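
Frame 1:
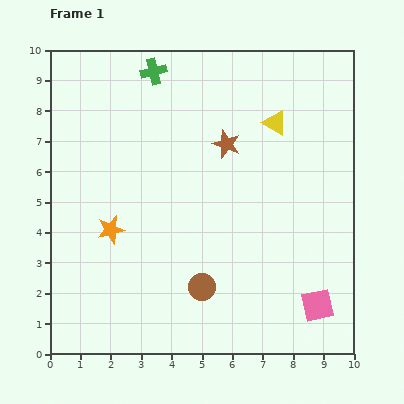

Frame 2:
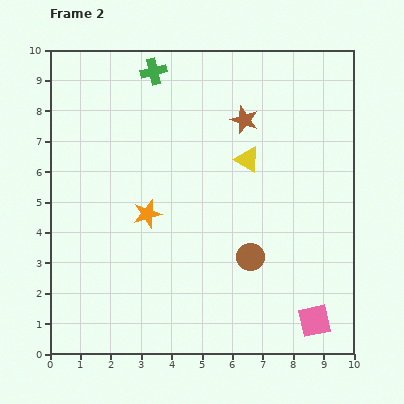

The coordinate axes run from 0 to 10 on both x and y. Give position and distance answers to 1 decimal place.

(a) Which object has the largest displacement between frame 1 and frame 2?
the brown circle

(moved 1.9; next 1.5)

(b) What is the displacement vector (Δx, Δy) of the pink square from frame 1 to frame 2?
(-0.1, -0.5)

The pink square was at (8.8, 1.6) in frame 1 and (8.7, 1.1) in frame 2.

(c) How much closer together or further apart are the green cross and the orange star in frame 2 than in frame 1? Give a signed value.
-0.7

Distance in frame 1: 5.4. Distance in frame 2: 4.7.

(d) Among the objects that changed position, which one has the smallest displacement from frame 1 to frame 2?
the pink square

(moved 0.5)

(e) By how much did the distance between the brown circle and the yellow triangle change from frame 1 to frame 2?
-2.7

Distance in frame 1: 5.9. Distance in frame 2: 3.2.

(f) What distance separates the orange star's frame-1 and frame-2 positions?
1.3

The orange star moved from (2.0, 4.1) to (3.2, 4.6), a distance of √(1.2² + 0.5²) ≈ 1.3.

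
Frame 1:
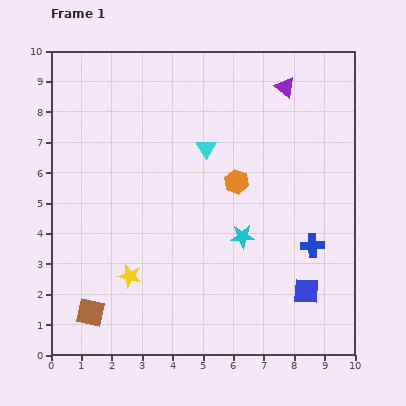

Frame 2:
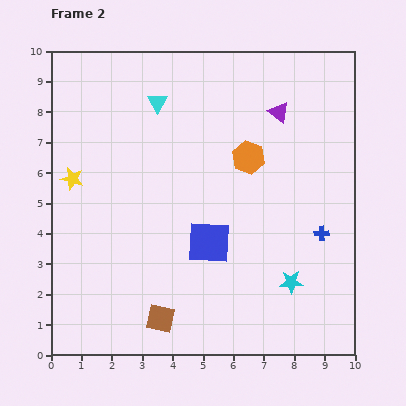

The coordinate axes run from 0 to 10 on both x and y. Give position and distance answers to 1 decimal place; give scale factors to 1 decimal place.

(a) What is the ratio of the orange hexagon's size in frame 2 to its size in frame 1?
1.4×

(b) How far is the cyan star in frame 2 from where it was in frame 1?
2.2

The cyan star moved from (6.3, 3.9) to (7.9, 2.4), a distance of √(1.6² + 1.5²) ≈ 2.2.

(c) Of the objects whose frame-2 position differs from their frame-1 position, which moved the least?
the blue cross

(moved 0.5)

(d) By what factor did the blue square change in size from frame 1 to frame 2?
1.7×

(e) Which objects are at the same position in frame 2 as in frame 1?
none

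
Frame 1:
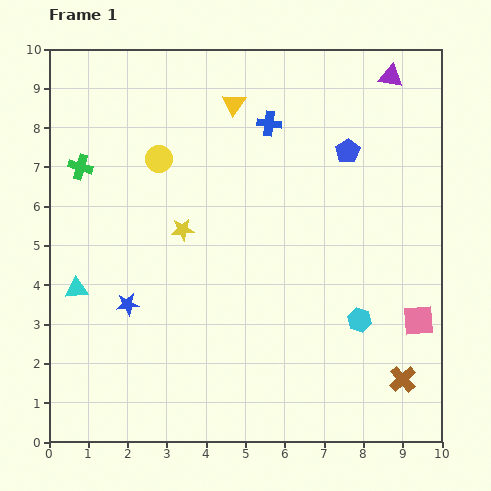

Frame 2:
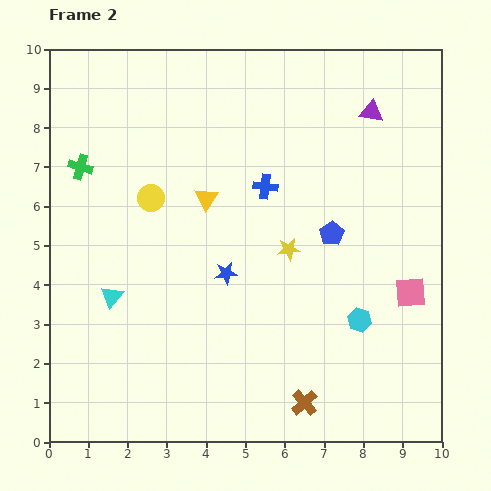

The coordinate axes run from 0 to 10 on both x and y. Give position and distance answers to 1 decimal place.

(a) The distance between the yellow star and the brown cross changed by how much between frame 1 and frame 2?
-2.9

Distance in frame 1: 6.8. Distance in frame 2: 3.9.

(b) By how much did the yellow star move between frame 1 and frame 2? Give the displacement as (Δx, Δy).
(2.7, -0.5)

The yellow star was at (3.4, 5.4) in frame 1 and (6.1, 4.9) in frame 2.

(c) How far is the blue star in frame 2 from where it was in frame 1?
2.6

The blue star moved from (2.0, 3.5) to (4.5, 4.3), a distance of √(2.5² + 0.8²) ≈ 2.6.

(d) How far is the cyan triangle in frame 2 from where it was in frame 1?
0.9

The cyan triangle moved from (0.7, 3.9) to (1.6, 3.7), a distance of √(0.9² + 0.2²) ≈ 0.9.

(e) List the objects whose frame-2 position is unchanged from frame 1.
the cyan hexagon, the green cross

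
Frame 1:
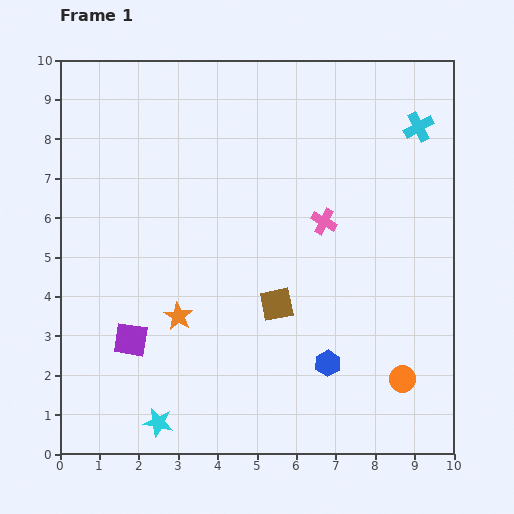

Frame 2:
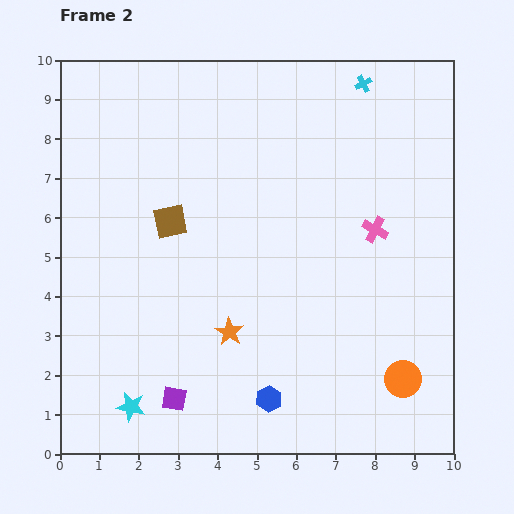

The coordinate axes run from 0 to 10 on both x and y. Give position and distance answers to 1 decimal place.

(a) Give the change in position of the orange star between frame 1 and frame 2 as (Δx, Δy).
(1.3, -0.4)

The orange star was at (3.0, 3.5) in frame 1 and (4.3, 3.1) in frame 2.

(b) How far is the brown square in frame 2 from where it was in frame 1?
3.4

The brown square moved from (5.5, 3.8) to (2.8, 5.9), a distance of √(2.7² + 2.1²) ≈ 3.4.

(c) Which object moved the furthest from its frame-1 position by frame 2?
the brown square

(moved 3.4; next 1.9)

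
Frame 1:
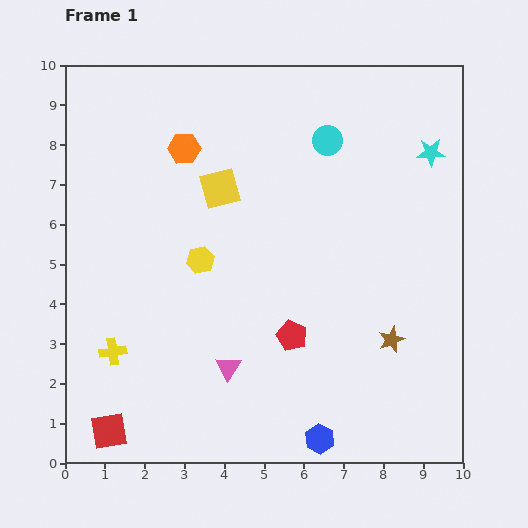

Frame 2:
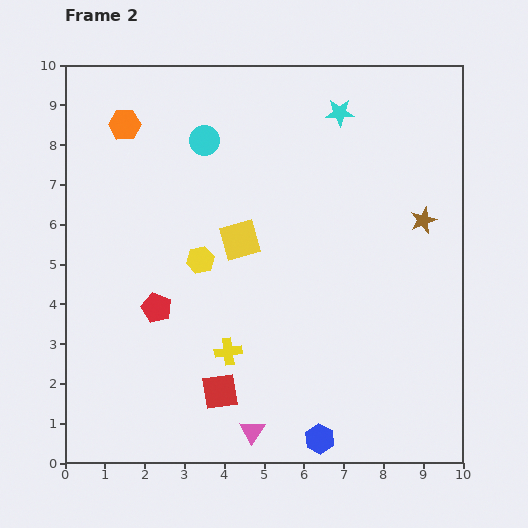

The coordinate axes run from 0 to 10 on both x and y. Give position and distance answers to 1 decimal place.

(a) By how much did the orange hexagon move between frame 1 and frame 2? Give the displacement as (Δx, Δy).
(-1.5, 0.6)

The orange hexagon was at (3.0, 7.9) in frame 1 and (1.5, 8.5) in frame 2.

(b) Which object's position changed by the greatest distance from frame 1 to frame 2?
the red pentagon

(moved 3.5; next 3.1)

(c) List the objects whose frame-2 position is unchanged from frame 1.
the blue hexagon, the yellow hexagon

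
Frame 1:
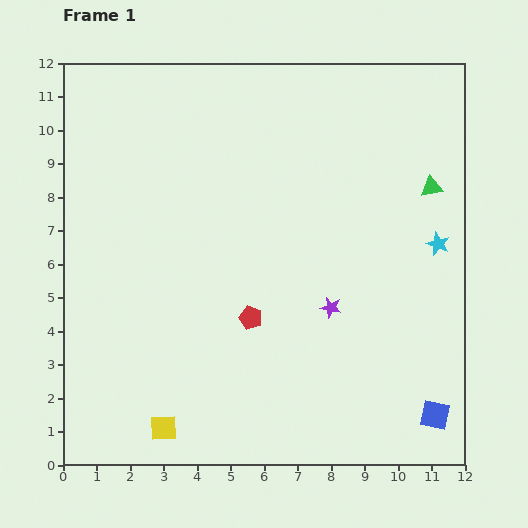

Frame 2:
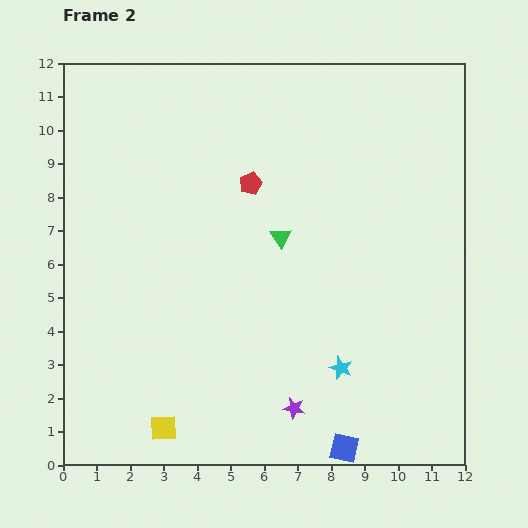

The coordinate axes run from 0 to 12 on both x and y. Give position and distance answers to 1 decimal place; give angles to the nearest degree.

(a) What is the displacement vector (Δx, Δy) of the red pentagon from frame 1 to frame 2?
(0.0, 4.0)

The red pentagon was at (5.6, 4.4) in frame 1 and (5.6, 8.4) in frame 2.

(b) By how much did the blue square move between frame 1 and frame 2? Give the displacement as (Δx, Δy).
(-2.7, -1.0)

The blue square was at (11.1, 1.5) in frame 1 and (8.4, 0.5) in frame 2.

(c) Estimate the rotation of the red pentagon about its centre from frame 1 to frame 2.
29° clockwise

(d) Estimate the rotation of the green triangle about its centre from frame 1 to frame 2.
50° counter-clockwise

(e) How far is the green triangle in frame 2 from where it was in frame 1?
4.7

The green triangle moved from (11.0, 8.3) to (6.5, 6.8), a distance of √(4.5² + 1.5²) ≈ 4.7.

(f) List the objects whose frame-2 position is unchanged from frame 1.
the yellow square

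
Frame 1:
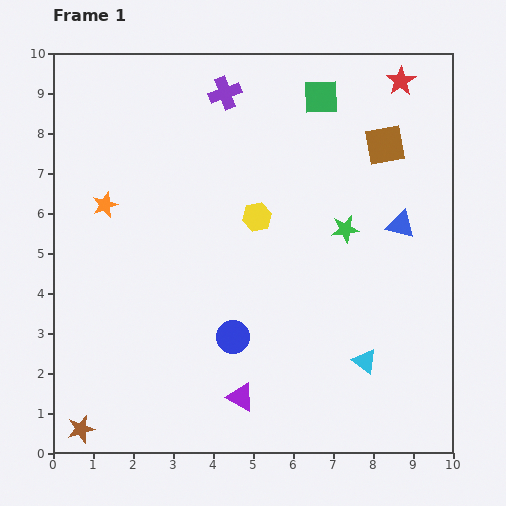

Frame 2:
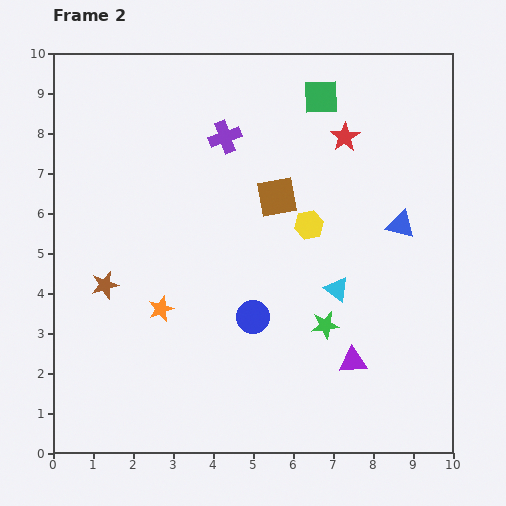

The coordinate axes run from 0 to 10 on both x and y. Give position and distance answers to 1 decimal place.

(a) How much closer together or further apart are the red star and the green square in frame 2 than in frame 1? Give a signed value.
-0.8

Distance in frame 1: 2.0. Distance in frame 2: 1.2.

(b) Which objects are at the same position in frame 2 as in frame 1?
the green square, the blue triangle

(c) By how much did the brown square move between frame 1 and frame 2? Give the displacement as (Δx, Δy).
(-2.7, -1.3)

The brown square was at (8.3, 7.7) in frame 1 and (5.6, 6.4) in frame 2.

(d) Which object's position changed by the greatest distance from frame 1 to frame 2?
the brown star

(moved 3.6; next 3.0)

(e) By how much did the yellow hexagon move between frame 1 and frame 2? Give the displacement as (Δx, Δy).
(1.3, -0.2)

The yellow hexagon was at (5.1, 5.9) in frame 1 and (6.4, 5.7) in frame 2.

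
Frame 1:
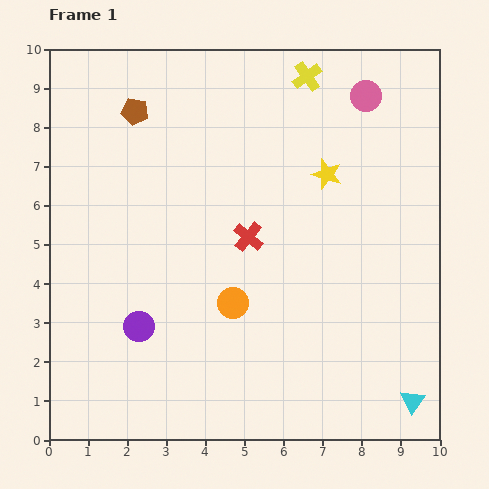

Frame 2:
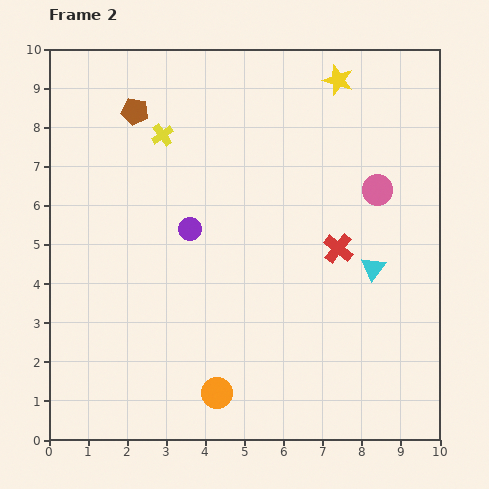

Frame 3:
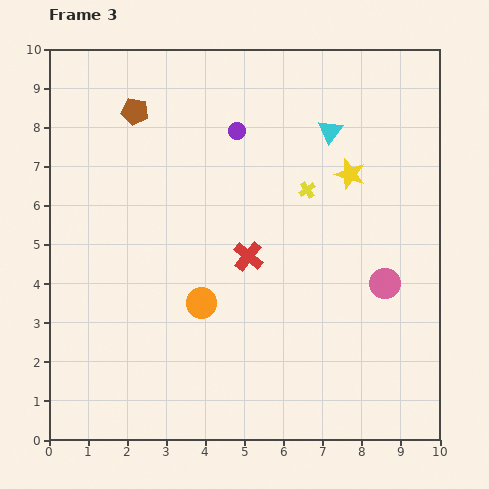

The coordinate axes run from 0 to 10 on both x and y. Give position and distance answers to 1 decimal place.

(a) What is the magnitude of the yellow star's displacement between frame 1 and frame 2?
2.4

The yellow star moved from (7.1, 6.8) to (7.4, 9.2), a distance of √(0.3² + 2.4²) ≈ 2.4.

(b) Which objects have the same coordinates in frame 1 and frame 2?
the brown pentagon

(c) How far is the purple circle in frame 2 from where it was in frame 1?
2.8

The purple circle moved from (2.3, 2.9) to (3.6, 5.4), a distance of √(1.3² + 2.5²) ≈ 2.8.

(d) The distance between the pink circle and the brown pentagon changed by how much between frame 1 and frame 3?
+1.9

Distance in frame 1: 5.9. Distance in frame 3: 7.8.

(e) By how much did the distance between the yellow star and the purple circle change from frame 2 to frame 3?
-2.3

Distance in frame 2: 5.4. Distance in frame 3: 3.1.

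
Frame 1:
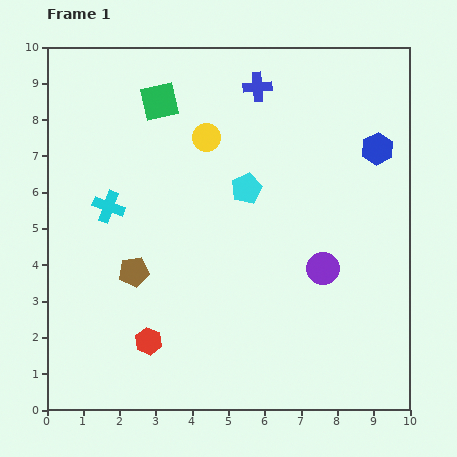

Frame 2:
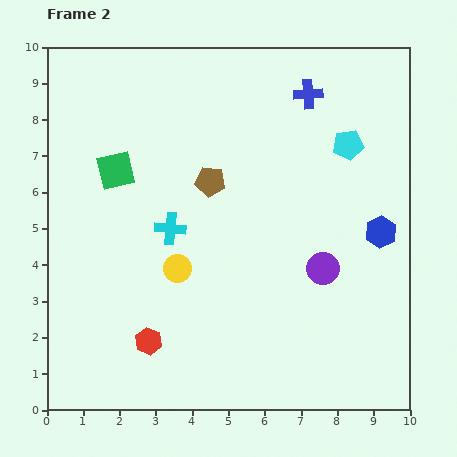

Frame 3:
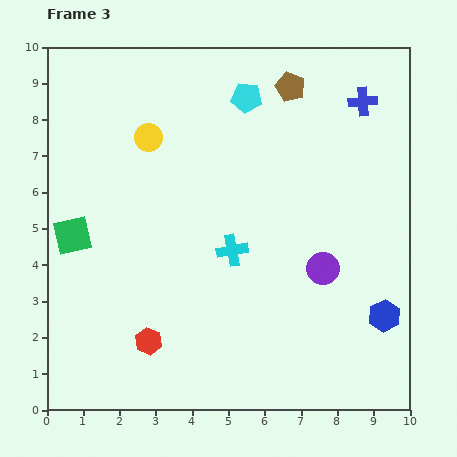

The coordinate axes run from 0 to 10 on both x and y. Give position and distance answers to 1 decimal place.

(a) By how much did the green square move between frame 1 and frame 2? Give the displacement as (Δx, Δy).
(-1.2, -1.9)

The green square was at (3.1, 8.5) in frame 1 and (1.9, 6.6) in frame 2.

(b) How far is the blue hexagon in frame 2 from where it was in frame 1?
2.3

The blue hexagon moved from (9.1, 7.2) to (9.2, 4.9), a distance of √(0.1² + 2.3²) ≈ 2.3.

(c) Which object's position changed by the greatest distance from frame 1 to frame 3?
the brown pentagon

(moved 6.7; next 4.6)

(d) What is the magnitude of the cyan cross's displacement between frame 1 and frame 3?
3.6

The cyan cross moved from (1.7, 5.6) to (5.1, 4.4), a distance of √(3.4² + 1.2²) ≈ 3.6.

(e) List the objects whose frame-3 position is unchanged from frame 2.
the purple circle, the red hexagon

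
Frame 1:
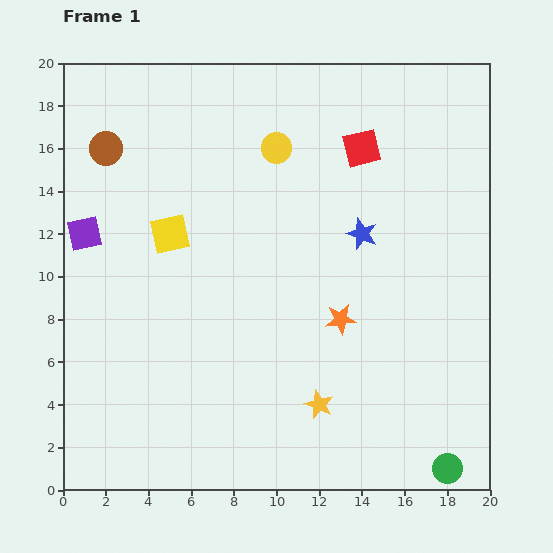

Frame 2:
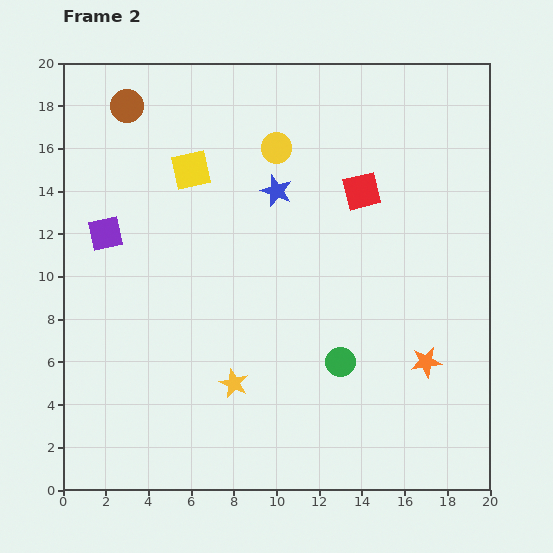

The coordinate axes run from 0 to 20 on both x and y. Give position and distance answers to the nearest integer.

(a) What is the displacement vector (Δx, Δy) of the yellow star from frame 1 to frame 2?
(-4, 1)

The yellow star was at (12, 4) in frame 1 and (8, 5) in frame 2.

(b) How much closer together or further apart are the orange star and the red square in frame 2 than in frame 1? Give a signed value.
+1

Distance in frame 1: 8. Distance in frame 2: 9.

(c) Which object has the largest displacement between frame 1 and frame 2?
the green circle

(moved 7; next 4)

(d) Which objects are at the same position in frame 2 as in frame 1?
the yellow circle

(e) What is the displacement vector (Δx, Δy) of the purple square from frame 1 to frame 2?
(1, 0)

The purple square was at (1, 12) in frame 1 and (2, 12) in frame 2.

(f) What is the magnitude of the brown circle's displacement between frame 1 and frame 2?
2

The brown circle moved from (2, 16) to (3, 18), a distance of √(1² + 2²) ≈ 2.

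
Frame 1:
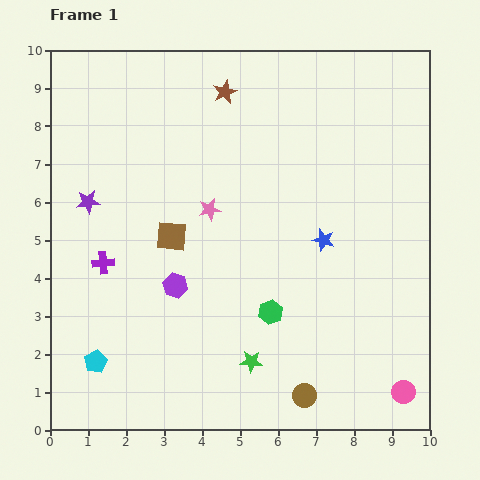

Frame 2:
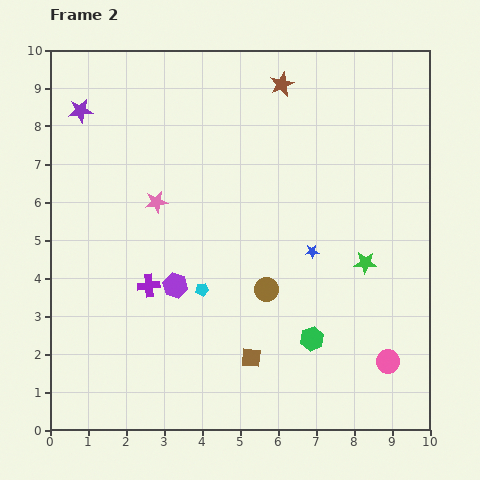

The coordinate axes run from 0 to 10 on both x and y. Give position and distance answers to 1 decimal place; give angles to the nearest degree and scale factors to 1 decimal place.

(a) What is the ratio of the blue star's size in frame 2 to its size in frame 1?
0.6×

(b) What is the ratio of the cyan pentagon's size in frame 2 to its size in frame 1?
0.6×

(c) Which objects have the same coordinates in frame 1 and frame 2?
the purple hexagon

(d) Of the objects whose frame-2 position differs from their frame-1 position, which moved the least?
the blue star

(moved 0.4)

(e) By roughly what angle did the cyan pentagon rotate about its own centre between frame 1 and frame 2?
20° clockwise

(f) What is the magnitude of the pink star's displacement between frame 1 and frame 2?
1.4

The pink star moved from (4.2, 5.8) to (2.8, 6.0), a distance of √(1.4² + 0.2²) ≈ 1.4.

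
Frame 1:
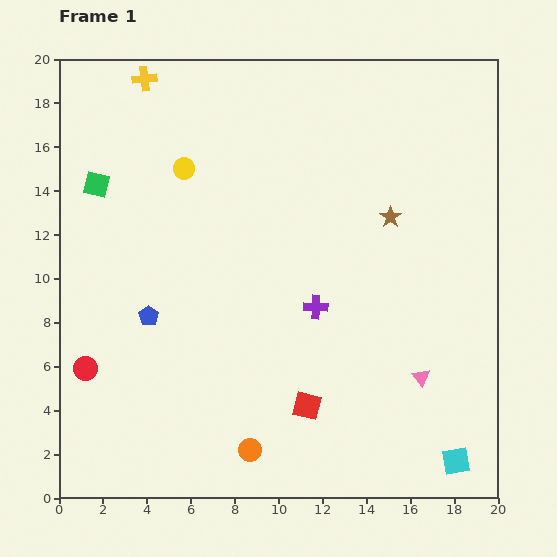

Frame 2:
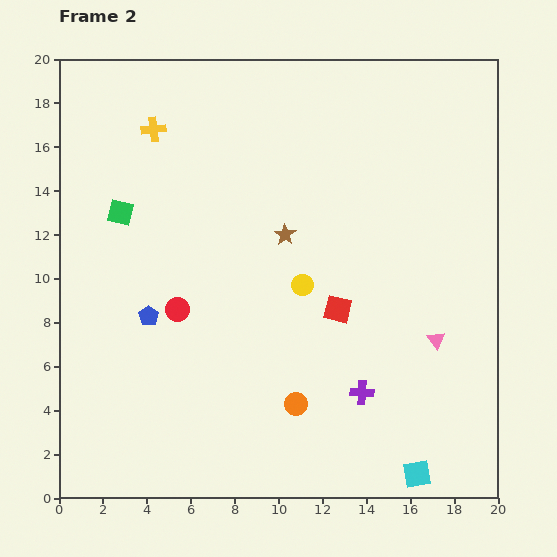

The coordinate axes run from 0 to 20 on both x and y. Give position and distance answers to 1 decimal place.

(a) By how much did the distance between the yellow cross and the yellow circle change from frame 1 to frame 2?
+5.3

Distance in frame 1: 4.5. Distance in frame 2: 9.8.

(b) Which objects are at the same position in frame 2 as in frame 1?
the blue pentagon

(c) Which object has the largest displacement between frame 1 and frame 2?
the yellow circle

(moved 7.6; next 5.0)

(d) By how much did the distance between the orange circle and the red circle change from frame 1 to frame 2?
-1.5

Distance in frame 1: 8.4. Distance in frame 2: 6.9.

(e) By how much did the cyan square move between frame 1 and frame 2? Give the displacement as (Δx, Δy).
(-1.8, -0.6)

The cyan square was at (18.1, 1.7) in frame 1 and (16.3, 1.1) in frame 2.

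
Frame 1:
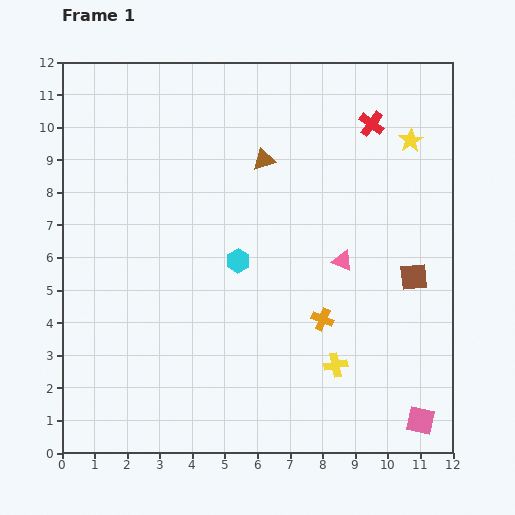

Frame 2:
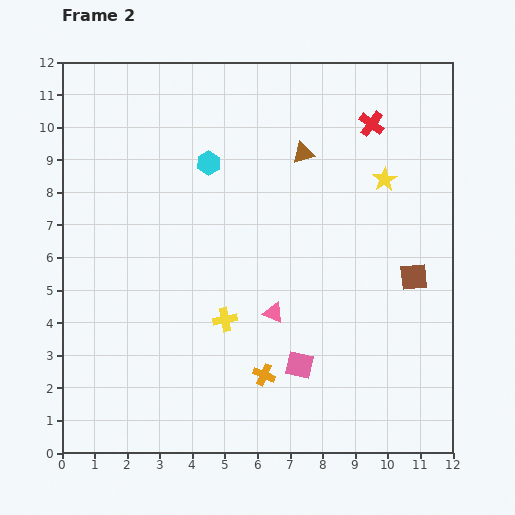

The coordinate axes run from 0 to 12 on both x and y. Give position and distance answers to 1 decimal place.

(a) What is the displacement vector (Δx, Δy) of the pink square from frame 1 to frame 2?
(-3.7, 1.7)

The pink square was at (11.0, 1.0) in frame 1 and (7.3, 2.7) in frame 2.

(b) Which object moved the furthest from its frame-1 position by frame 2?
the pink square

(moved 4.1; next 3.7)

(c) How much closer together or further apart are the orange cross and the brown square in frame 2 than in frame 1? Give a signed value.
+2.4

Distance in frame 1: 3.1. Distance in frame 2: 5.5.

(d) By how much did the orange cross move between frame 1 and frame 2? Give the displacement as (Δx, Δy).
(-1.8, -1.7)

The orange cross was at (8.0, 4.1) in frame 1 and (6.2, 2.4) in frame 2.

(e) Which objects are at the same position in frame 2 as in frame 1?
the red cross, the brown square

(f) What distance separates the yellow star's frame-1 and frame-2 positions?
1.4

The yellow star moved from (10.7, 9.6) to (9.9, 8.4), a distance of √(0.8² + 1.2²) ≈ 1.4.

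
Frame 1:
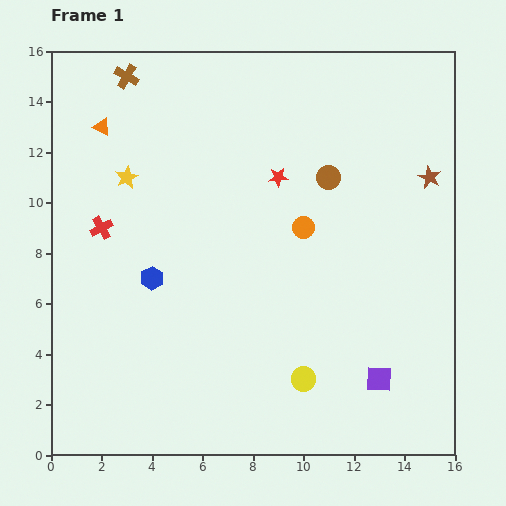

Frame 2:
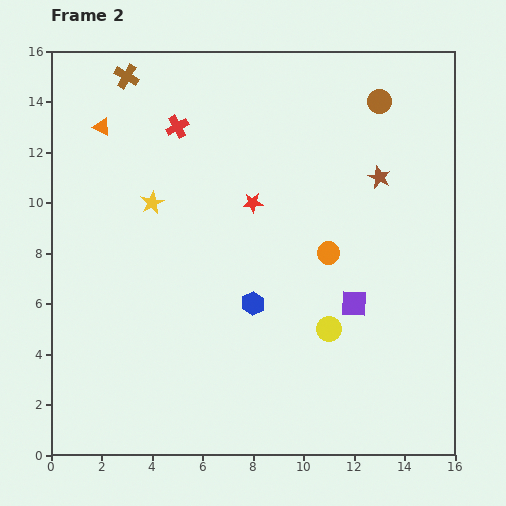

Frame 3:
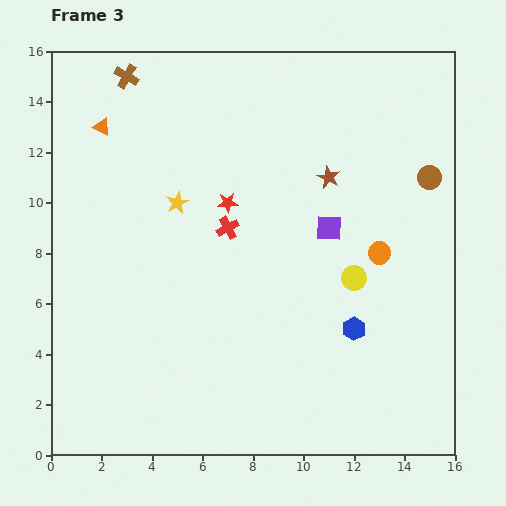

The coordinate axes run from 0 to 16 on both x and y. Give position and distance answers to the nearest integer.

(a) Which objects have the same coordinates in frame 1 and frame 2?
the orange triangle, the brown cross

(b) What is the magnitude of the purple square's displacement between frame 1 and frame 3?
6

The purple square moved from (13, 3) to (11, 9), a distance of √(2² + 6²) ≈ 6.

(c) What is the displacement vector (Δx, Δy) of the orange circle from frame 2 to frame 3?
(2, 0)

The orange circle was at (11, 8) in frame 2 and (13, 8) in frame 3.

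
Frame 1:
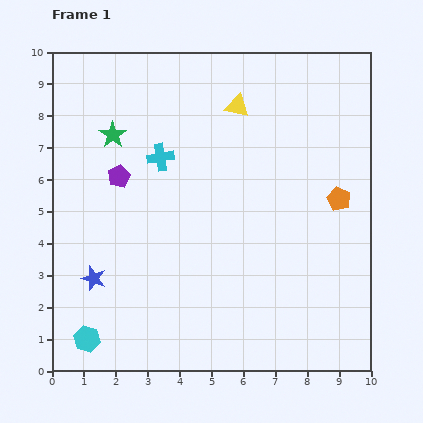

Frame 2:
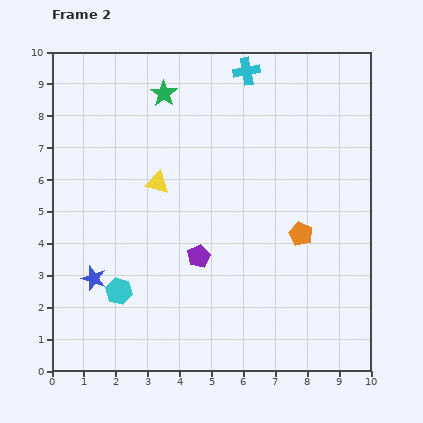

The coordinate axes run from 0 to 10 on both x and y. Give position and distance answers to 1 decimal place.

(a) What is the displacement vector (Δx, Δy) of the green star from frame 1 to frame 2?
(1.6, 1.3)

The green star was at (1.9, 7.4) in frame 1 and (3.5, 8.7) in frame 2.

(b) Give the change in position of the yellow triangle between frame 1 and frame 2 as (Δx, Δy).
(-2.5, -2.4)

The yellow triangle was at (5.8, 8.3) in frame 1 and (3.3, 5.9) in frame 2.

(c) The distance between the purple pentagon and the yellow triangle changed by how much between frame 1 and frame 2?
-1.7

Distance in frame 1: 4.3. Distance in frame 2: 2.6.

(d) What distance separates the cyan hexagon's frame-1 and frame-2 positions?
1.8

The cyan hexagon moved from (1.1, 1.0) to (2.1, 2.5), a distance of √(1.0² + 1.5²) ≈ 1.8.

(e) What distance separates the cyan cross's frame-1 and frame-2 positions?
3.8

The cyan cross moved from (3.4, 6.7) to (6.1, 9.4), a distance of √(2.7² + 2.7²) ≈ 3.8.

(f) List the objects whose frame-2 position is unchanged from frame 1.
the blue star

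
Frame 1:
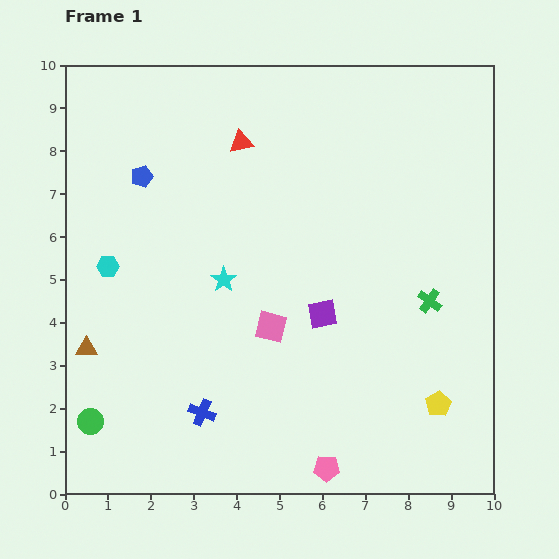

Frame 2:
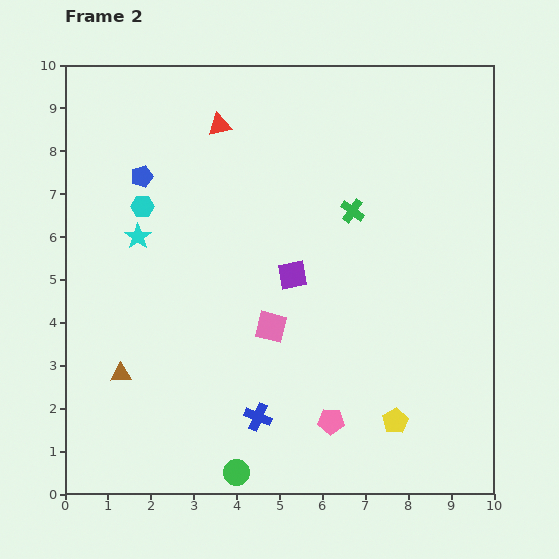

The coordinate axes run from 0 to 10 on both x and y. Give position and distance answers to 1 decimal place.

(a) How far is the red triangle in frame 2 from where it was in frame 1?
0.6

The red triangle moved from (4.1, 8.2) to (3.6, 8.6), a distance of √(0.5² + 0.4²) ≈ 0.6.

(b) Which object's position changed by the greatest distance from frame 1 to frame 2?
the green circle

(moved 3.6; next 2.8)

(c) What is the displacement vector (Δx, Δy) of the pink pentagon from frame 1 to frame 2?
(0.1, 1.1)

The pink pentagon was at (6.1, 0.6) in frame 1 and (6.2, 1.7) in frame 2.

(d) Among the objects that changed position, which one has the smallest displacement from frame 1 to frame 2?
the red triangle

(moved 0.6)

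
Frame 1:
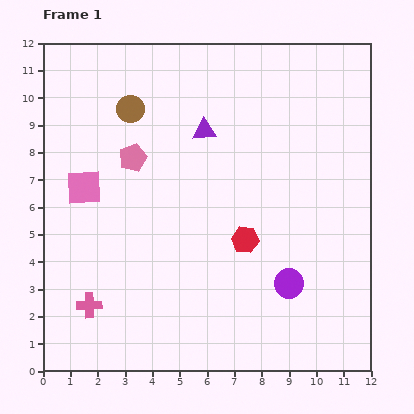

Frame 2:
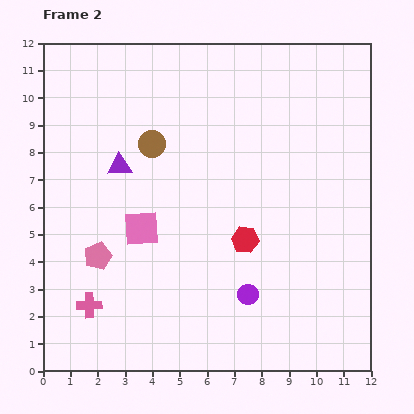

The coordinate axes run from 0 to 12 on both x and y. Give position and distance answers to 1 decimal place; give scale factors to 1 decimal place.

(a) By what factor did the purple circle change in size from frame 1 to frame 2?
0.7×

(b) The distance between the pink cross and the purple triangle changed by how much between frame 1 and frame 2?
-2.5

Distance in frame 1: 7.7. Distance in frame 2: 5.2.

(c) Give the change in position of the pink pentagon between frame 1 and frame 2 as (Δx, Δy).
(-1.3, -3.6)

The pink pentagon was at (3.3, 7.8) in frame 1 and (2.0, 4.2) in frame 2.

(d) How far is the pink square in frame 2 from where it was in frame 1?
2.6

The pink square moved from (1.5, 6.7) to (3.6, 5.2), a distance of √(2.1² + 1.5²) ≈ 2.6.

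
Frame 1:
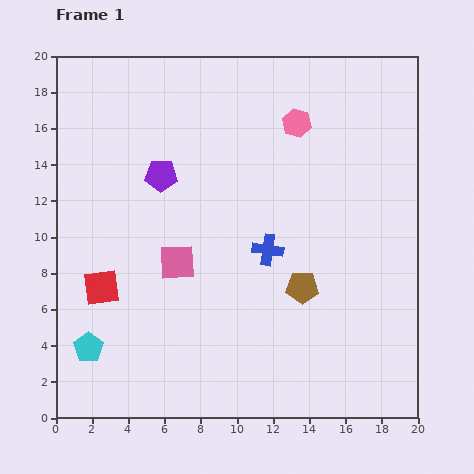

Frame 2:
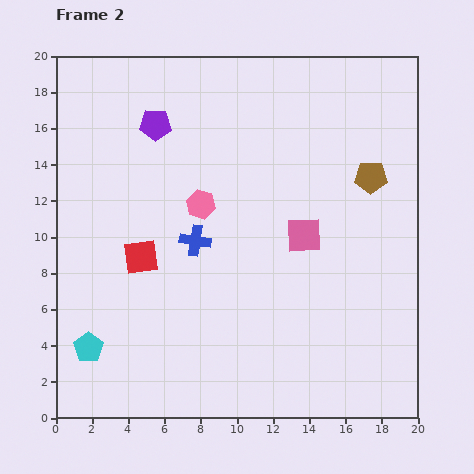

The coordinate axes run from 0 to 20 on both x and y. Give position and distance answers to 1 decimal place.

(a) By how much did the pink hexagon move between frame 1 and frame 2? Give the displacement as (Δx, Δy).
(-5.3, -4.5)

The pink hexagon was at (13.3, 16.3) in frame 1 and (8.0, 11.8) in frame 2.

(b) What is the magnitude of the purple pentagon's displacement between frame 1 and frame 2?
2.8

The purple pentagon moved from (5.8, 13.4) to (5.5, 16.2), a distance of √(0.3² + 2.8²) ≈ 2.8.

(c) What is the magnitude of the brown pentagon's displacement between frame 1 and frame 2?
7.2

The brown pentagon moved from (13.6, 7.2) to (17.4, 13.3), a distance of √(3.8² + 6.1²) ≈ 7.2.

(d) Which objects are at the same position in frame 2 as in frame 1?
the cyan pentagon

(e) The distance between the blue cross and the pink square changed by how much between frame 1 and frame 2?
+1.0

Distance in frame 1: 5.0. Distance in frame 2: 6.0.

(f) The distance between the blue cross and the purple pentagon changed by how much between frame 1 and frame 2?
-0.4

Distance in frame 1: 7.2. Distance in frame 2: 6.8.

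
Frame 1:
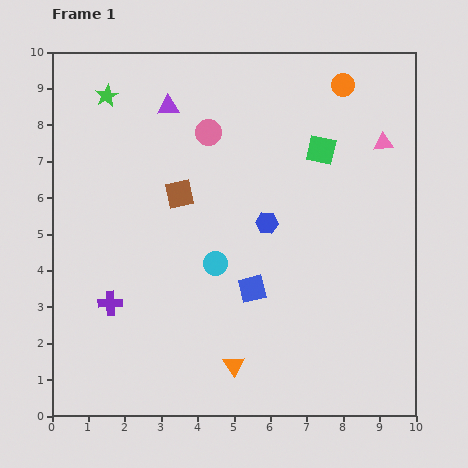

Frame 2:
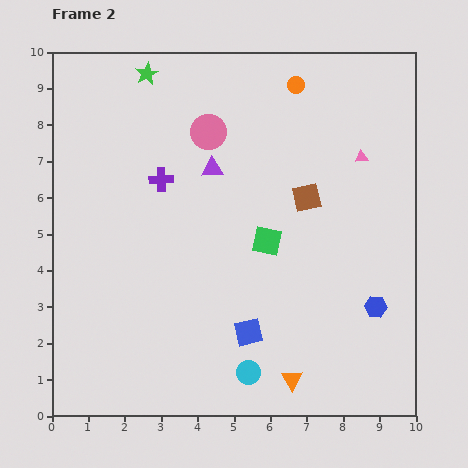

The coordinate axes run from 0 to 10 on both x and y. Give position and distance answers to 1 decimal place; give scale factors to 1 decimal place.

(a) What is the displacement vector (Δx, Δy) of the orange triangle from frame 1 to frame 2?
(1.6, -0.4)

The orange triangle was at (5.0, 1.4) in frame 1 and (6.6, 1.0) in frame 2.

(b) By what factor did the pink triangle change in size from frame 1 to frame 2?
0.6×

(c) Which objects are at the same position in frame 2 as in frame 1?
the pink circle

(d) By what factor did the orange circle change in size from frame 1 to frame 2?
0.7×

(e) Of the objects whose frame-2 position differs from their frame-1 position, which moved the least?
the pink triangle

(moved 0.7)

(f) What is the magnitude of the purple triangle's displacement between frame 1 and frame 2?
2.1

The purple triangle moved from (3.2, 8.5) to (4.4, 6.8), a distance of √(1.2² + 1.7²) ≈ 2.1.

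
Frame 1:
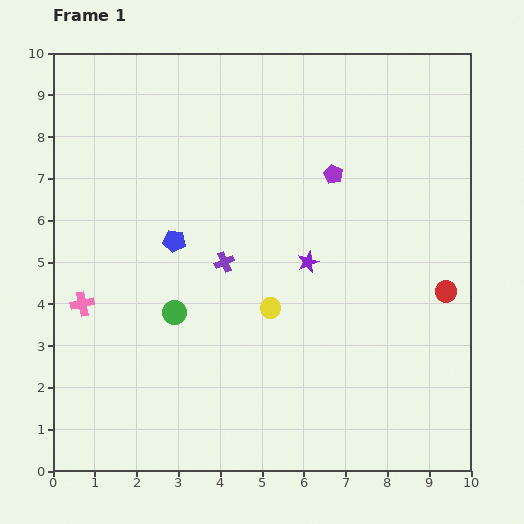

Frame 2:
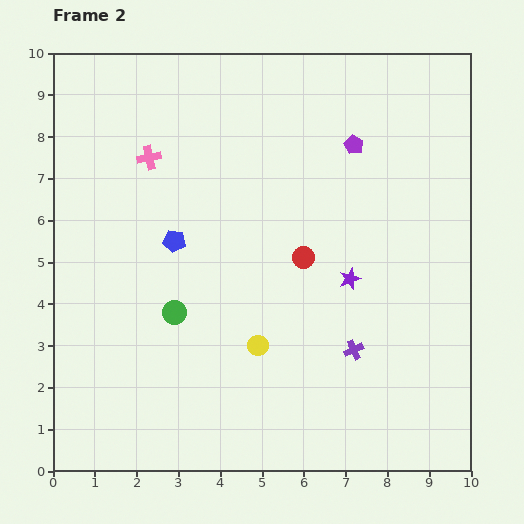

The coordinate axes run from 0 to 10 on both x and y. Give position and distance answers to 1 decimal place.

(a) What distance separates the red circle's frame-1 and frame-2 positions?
3.5

The red circle moved from (9.4, 4.3) to (6.0, 5.1), a distance of √(3.4² + 0.8²) ≈ 3.5.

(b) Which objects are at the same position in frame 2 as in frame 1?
the green circle, the blue pentagon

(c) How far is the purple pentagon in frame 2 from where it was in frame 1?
0.9

The purple pentagon moved from (6.7, 7.1) to (7.2, 7.8), a distance of √(0.5² + 0.7²) ≈ 0.9.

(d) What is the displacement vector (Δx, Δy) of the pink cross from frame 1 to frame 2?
(1.6, 3.5)

The pink cross was at (0.7, 4.0) in frame 1 and (2.3, 7.5) in frame 2.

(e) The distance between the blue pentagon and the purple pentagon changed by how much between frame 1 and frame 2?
+0.8

Distance in frame 1: 4.1. Distance in frame 2: 4.9.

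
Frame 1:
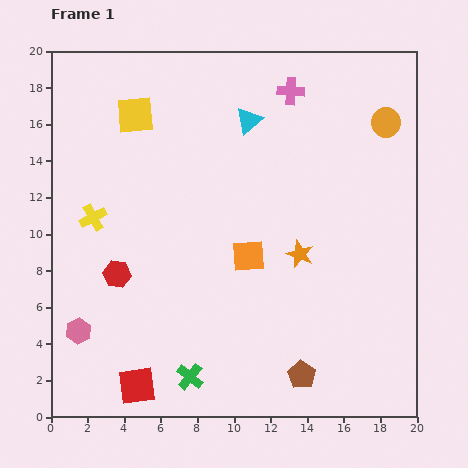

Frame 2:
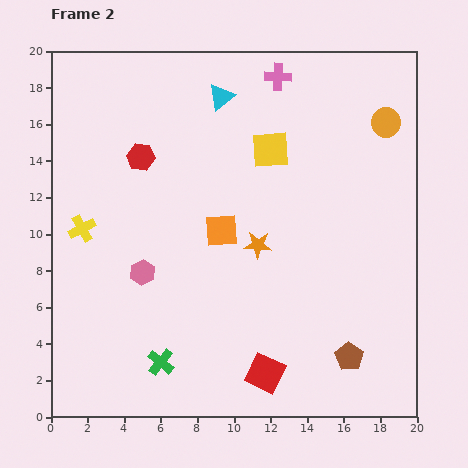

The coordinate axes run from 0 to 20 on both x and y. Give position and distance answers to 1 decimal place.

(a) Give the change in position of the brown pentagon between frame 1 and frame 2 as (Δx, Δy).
(2.6, 1.0)

The brown pentagon was at (13.7, 2.3) in frame 1 and (16.3, 3.3) in frame 2.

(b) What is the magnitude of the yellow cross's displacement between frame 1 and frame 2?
0.8

The yellow cross moved from (2.3, 10.9) to (1.7, 10.3), a distance of √(0.6² + 0.6²) ≈ 0.8.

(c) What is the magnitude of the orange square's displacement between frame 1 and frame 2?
2.1

The orange square moved from (10.8, 8.8) to (9.3, 10.2), a distance of √(1.5² + 1.4²) ≈ 2.1.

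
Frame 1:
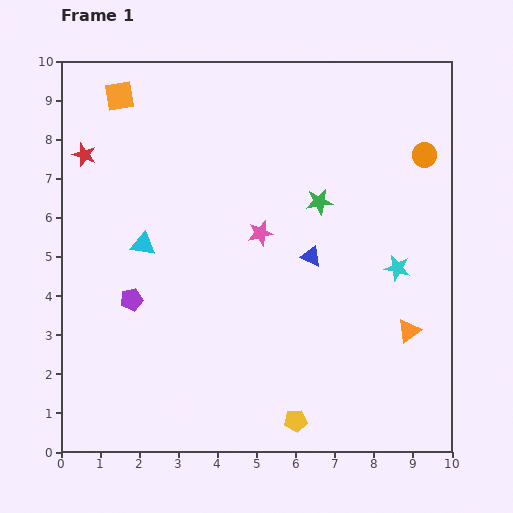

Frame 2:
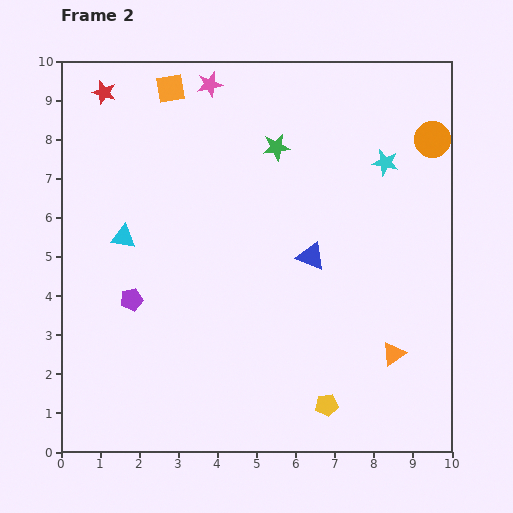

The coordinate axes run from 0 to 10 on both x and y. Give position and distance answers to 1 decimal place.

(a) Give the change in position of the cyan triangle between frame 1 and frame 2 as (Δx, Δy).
(-0.5, 0.2)

The cyan triangle was at (2.1, 5.3) in frame 1 and (1.6, 5.5) in frame 2.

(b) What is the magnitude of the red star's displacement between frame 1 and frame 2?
1.7

The red star moved from (0.6, 7.6) to (1.1, 9.2), a distance of √(0.5² + 1.6²) ≈ 1.7.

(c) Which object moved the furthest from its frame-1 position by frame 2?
the pink star

(moved 4.0; next 2.7)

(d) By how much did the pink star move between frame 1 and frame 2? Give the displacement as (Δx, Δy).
(-1.3, 3.8)

The pink star was at (5.1, 5.6) in frame 1 and (3.8, 9.4) in frame 2.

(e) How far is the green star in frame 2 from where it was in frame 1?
1.8

The green star moved from (6.6, 6.4) to (5.5, 7.8), a distance of √(1.1² + 1.4²) ≈ 1.8.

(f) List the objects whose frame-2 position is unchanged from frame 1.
the blue triangle, the purple pentagon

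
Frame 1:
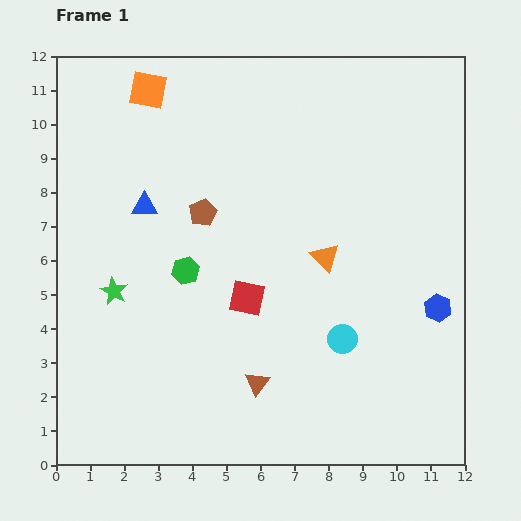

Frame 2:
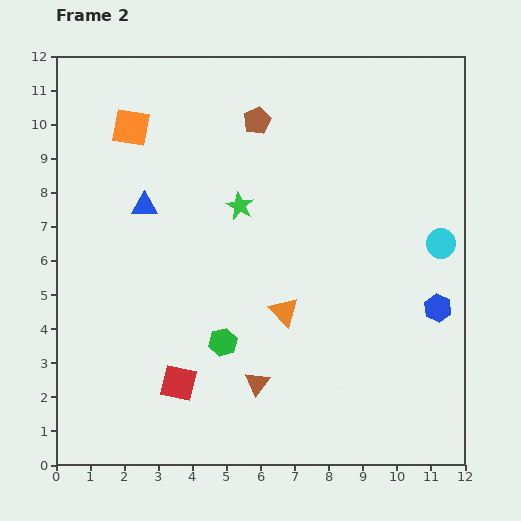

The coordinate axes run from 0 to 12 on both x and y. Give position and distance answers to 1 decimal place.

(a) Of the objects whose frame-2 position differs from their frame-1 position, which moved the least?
the orange square

(moved 1.2)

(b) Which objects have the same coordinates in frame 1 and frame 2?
the blue triangle, the brown triangle, the blue hexagon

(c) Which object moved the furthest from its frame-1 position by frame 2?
the green star

(moved 4.5; next 4.0)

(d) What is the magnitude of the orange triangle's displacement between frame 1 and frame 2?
2.0

The orange triangle moved from (7.9, 6.1) to (6.7, 4.5), a distance of √(1.2² + 1.6²) ≈ 2.0.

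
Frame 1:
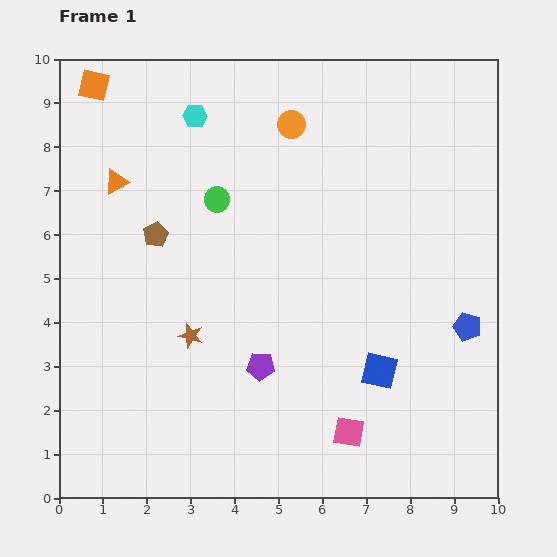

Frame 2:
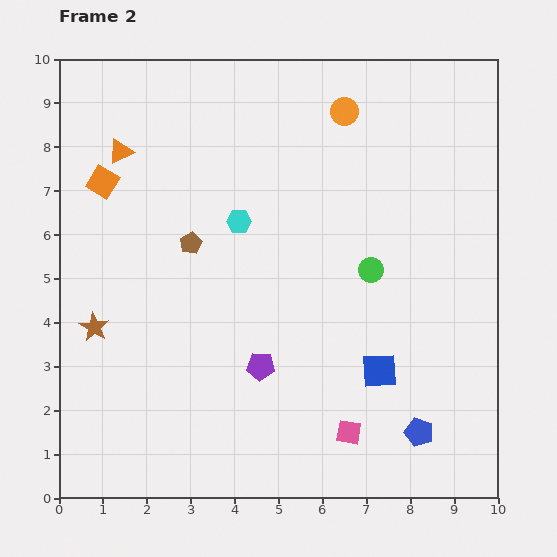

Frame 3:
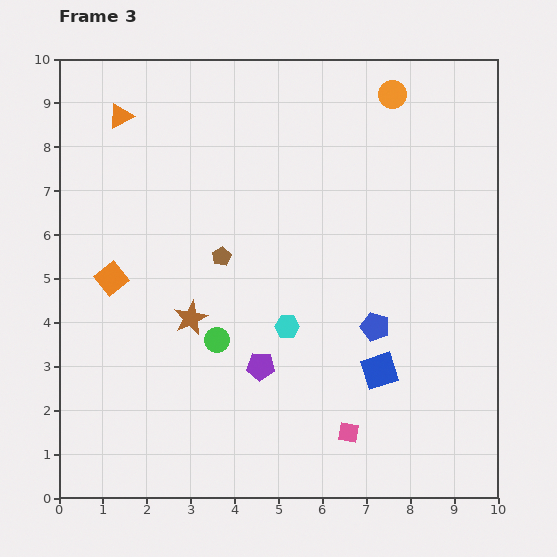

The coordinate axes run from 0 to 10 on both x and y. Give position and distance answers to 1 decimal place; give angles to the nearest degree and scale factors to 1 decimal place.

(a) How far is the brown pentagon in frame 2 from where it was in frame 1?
0.8

The brown pentagon moved from (2.2, 6.0) to (3.0, 5.8), a distance of √(0.8² + 0.2²) ≈ 0.8.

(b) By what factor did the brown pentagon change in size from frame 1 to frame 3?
0.7×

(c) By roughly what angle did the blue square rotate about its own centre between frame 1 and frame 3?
30° counter-clockwise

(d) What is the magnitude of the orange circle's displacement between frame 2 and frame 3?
1.2

The orange circle moved from (6.5, 8.8) to (7.6, 9.2), a distance of √(1.1² + 0.4²) ≈ 1.2.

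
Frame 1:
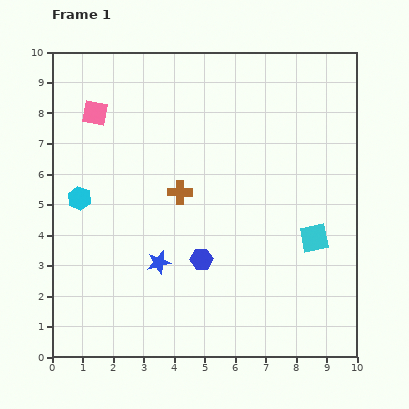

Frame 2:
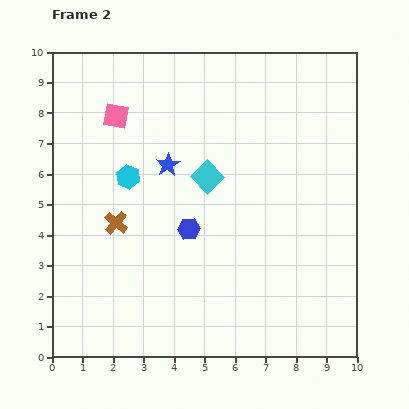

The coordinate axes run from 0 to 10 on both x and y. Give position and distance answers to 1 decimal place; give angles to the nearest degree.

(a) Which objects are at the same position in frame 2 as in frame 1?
none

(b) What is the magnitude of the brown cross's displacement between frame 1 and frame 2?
2.3

The brown cross moved from (4.2, 5.4) to (2.1, 4.4), a distance of √(2.1² + 1.0²) ≈ 2.3.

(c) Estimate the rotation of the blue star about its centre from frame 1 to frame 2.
18° counter-clockwise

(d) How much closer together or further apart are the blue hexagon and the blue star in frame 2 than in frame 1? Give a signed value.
+0.8

Distance in frame 1: 1.4. Distance in frame 2: 2.2.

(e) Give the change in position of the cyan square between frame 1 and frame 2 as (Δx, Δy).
(-3.5, 2.0)

The cyan square was at (8.6, 3.9) in frame 1 and (5.1, 5.9) in frame 2.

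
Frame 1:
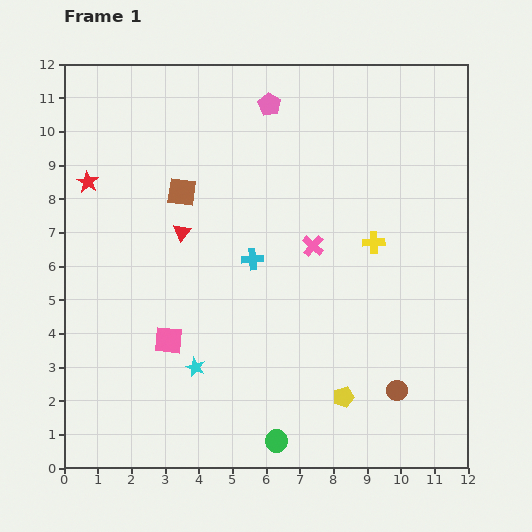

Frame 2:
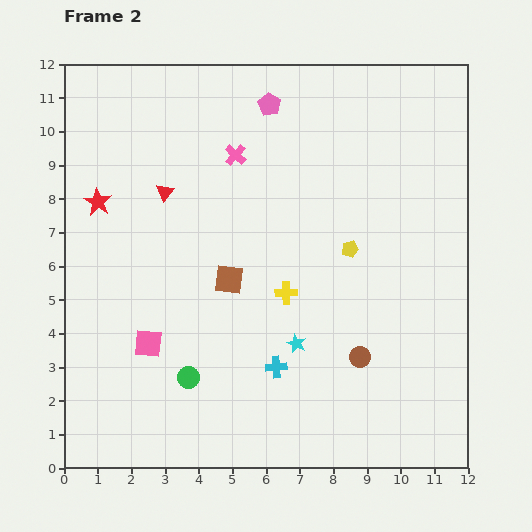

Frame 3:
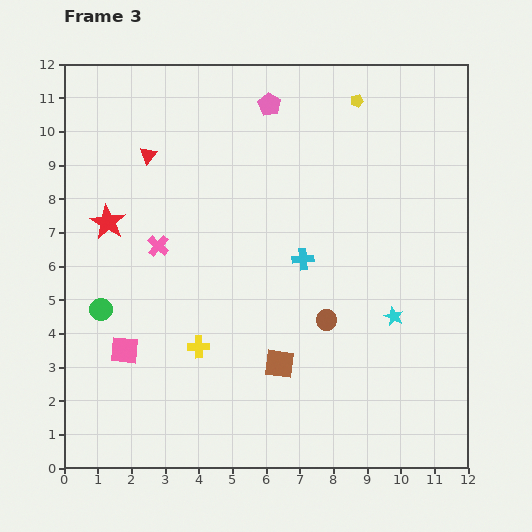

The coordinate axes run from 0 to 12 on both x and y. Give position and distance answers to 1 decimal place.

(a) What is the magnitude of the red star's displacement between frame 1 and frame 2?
0.7

The red star moved from (0.7, 8.5) to (1.0, 7.9), a distance of √(0.3² + 0.6²) ≈ 0.7.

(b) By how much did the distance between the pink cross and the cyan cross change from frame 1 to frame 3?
+2.5

Distance in frame 1: 1.8. Distance in frame 3: 4.3.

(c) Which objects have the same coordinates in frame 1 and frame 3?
the pink pentagon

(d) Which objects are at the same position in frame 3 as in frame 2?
the pink pentagon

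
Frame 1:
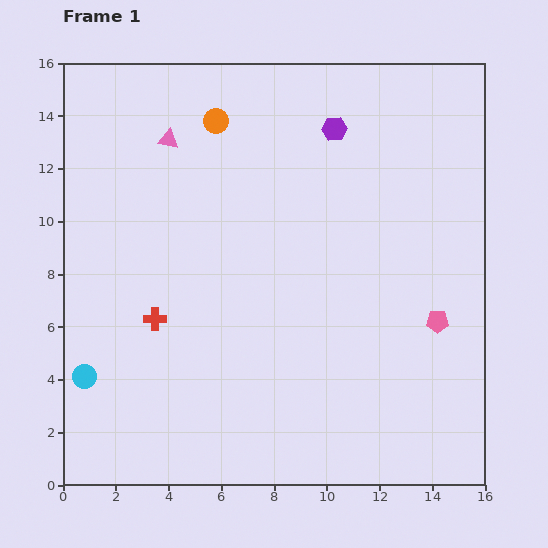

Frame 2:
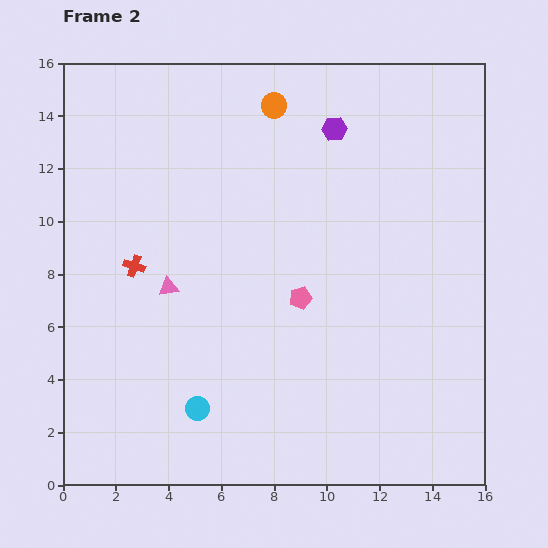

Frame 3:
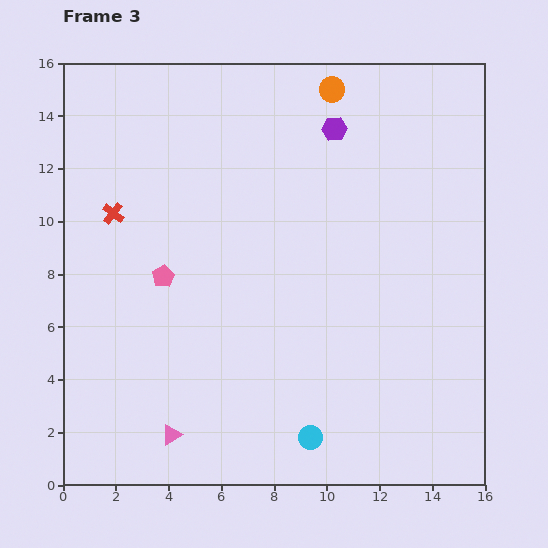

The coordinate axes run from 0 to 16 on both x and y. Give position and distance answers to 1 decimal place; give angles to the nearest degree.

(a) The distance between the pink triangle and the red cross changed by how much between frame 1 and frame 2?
-5.3

Distance in frame 1: 6.8. Distance in frame 2: 1.5.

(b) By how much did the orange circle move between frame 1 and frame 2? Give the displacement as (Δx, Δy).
(2.2, 0.6)

The orange circle was at (5.8, 13.8) in frame 1 and (8.0, 14.4) in frame 2.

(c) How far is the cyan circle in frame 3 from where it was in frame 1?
8.9

The cyan circle moved from (0.8, 4.1) to (9.4, 1.8), a distance of √(8.6² + 2.3²) ≈ 8.9.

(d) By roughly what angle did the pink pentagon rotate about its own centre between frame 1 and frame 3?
30° counter-clockwise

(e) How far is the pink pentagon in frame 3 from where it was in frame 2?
5.3

The pink pentagon moved from (9.0, 7.1) to (3.8, 7.9), a distance of √(5.2² + 0.8²) ≈ 5.3.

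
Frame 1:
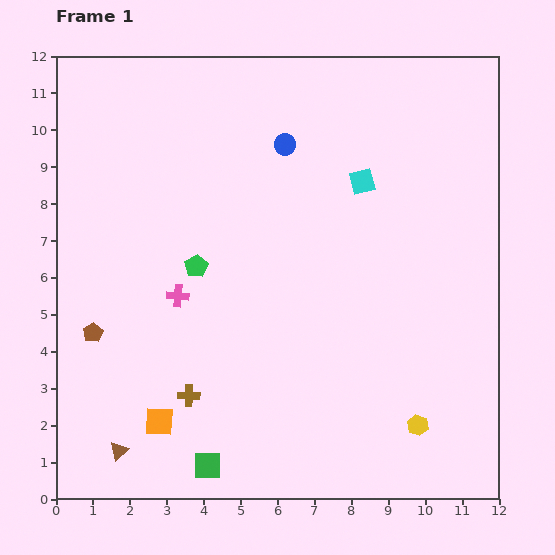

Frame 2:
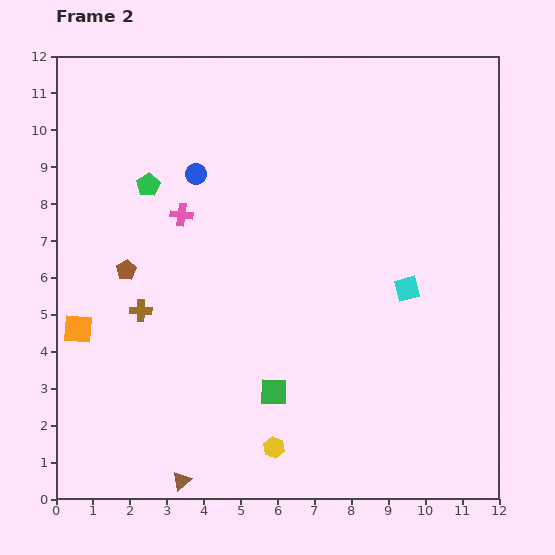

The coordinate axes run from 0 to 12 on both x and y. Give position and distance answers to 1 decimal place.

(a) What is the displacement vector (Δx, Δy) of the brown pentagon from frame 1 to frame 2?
(0.9, 1.7)

The brown pentagon was at (1.0, 4.5) in frame 1 and (1.9, 6.2) in frame 2.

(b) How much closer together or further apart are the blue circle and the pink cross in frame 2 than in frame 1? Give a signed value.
-3.8

Distance in frame 1: 5.0. Distance in frame 2: 1.2.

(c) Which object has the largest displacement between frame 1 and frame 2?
the yellow hexagon

(moved 3.9; next 3.3)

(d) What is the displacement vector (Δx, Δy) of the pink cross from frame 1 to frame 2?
(0.1, 2.2)

The pink cross was at (3.3, 5.5) in frame 1 and (3.4, 7.7) in frame 2.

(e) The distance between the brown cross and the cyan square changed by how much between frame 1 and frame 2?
-0.3

Distance in frame 1: 7.5. Distance in frame 2: 7.2.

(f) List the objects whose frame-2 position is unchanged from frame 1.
none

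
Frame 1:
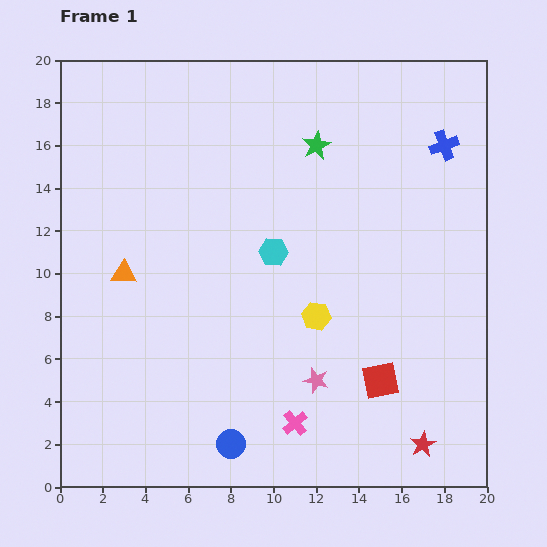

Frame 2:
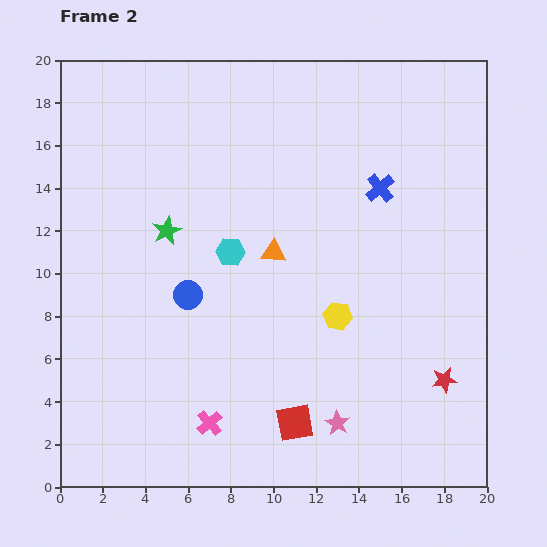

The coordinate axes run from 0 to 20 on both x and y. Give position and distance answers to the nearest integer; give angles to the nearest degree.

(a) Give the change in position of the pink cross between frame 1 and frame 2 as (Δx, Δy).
(-4, 0)

The pink cross was at (11, 3) in frame 1 and (7, 3) in frame 2.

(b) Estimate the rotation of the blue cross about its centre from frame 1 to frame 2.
19° counter-clockwise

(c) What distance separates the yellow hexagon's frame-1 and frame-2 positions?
1

The yellow hexagon moved from (12, 8) to (13, 8), a distance of √(1² + 0²) ≈ 1.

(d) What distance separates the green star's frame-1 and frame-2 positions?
8

The green star moved from (12, 16) to (5, 12), a distance of √(7² + 4²) ≈ 8.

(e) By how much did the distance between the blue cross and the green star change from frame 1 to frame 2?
+4

Distance in frame 1: 6. Distance in frame 2: 10.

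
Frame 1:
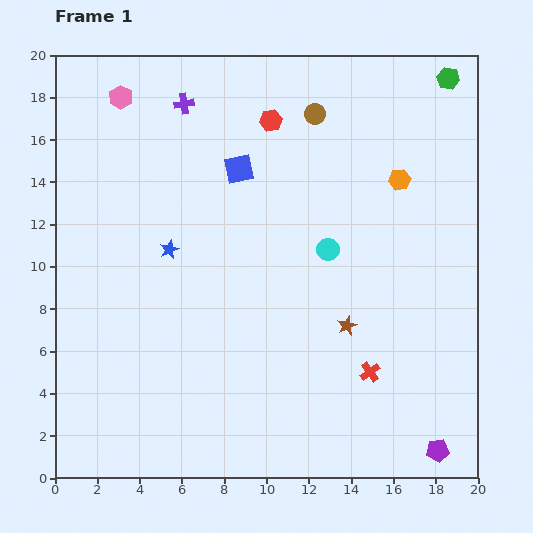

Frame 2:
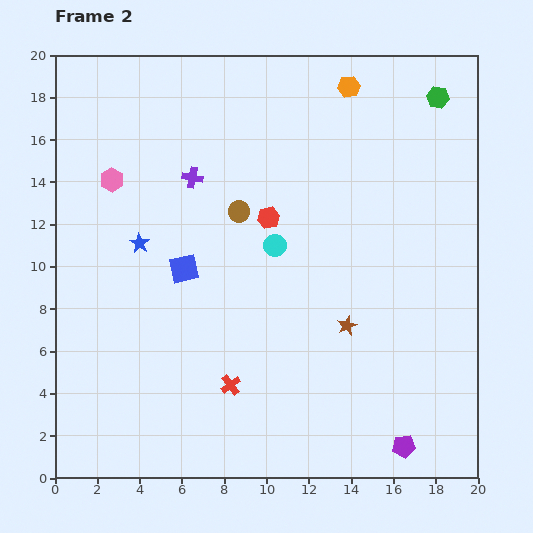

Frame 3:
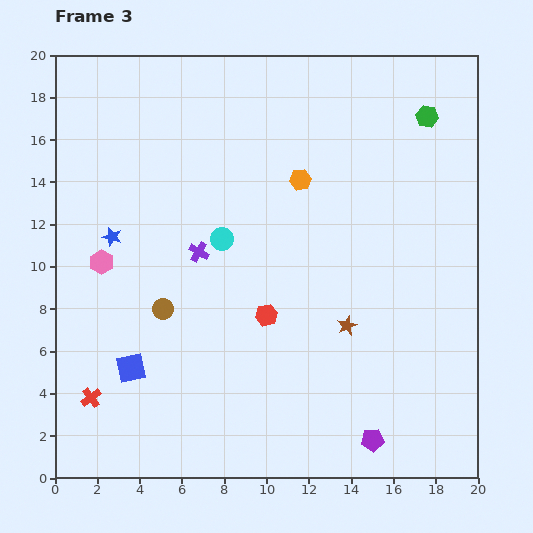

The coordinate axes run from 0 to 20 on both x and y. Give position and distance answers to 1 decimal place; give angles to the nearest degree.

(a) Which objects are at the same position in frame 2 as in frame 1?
the brown star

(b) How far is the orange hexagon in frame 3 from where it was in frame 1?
4.7

The orange hexagon moved from (16.3, 14.1) to (11.6, 14.1), a distance of √(4.7² + 0.0²) ≈ 4.7.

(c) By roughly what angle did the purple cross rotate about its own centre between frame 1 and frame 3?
39° clockwise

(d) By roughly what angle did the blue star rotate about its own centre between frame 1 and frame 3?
30° counter-clockwise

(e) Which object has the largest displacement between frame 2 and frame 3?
the red cross

(moved 6.6; next 5.8)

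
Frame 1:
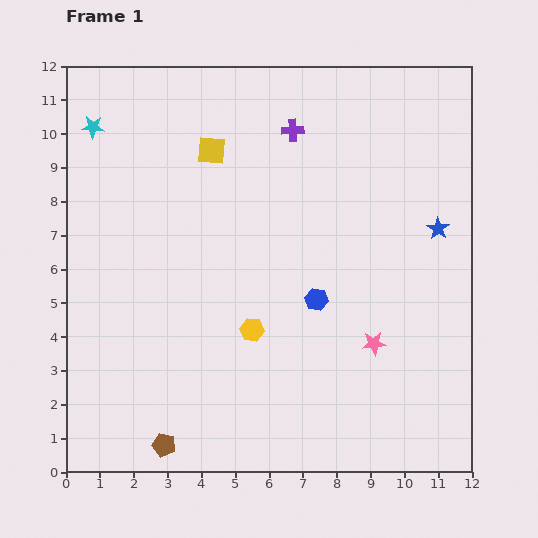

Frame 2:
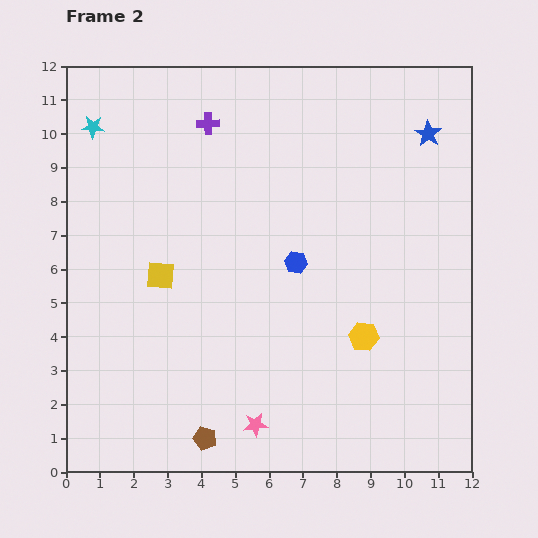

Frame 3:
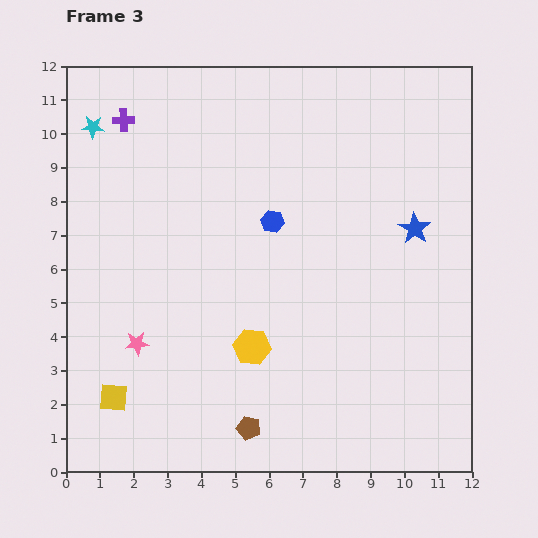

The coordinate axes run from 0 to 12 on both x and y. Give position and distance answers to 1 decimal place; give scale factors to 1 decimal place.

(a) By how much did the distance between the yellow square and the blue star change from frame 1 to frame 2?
+1.8

Distance in frame 1: 7.1. Distance in frame 2: 8.9.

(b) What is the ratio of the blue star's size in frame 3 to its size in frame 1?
1.4×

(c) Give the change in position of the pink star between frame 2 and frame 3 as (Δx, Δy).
(-3.5, 2.4)

The pink star was at (5.6, 1.4) in frame 2 and (2.1, 3.8) in frame 3.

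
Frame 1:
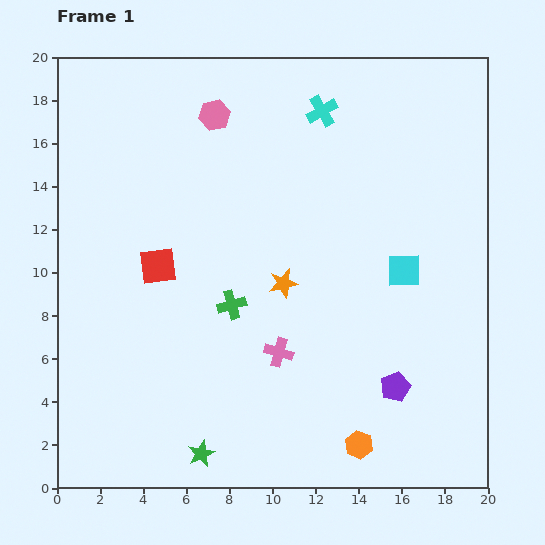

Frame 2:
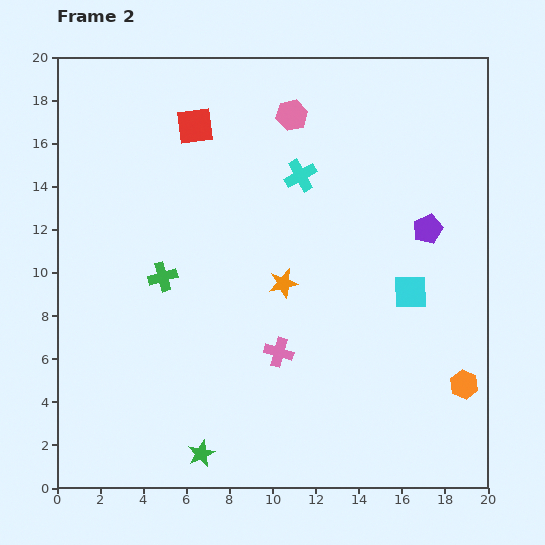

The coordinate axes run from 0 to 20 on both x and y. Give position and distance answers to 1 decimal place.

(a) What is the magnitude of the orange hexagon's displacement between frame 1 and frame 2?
5.6

The orange hexagon moved from (14.0, 2.0) to (18.9, 4.8), a distance of √(4.9² + 2.8²) ≈ 5.6.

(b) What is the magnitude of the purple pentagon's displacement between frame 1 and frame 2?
7.5

The purple pentagon moved from (15.7, 4.7) to (17.2, 12.0), a distance of √(1.5² + 7.3²) ≈ 7.5.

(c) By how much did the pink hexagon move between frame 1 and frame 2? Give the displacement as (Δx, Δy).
(3.6, 0.0)

The pink hexagon was at (7.3, 17.3) in frame 1 and (10.9, 17.3) in frame 2.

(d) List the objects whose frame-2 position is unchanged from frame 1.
the green star, the orange star, the pink cross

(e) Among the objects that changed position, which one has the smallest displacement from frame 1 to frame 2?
the cyan square

(moved 1.0)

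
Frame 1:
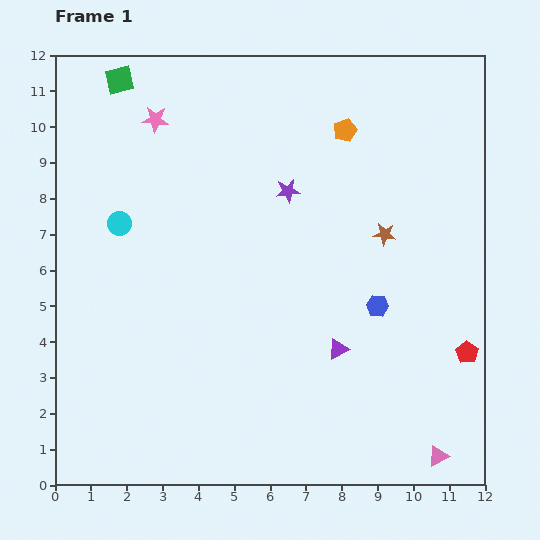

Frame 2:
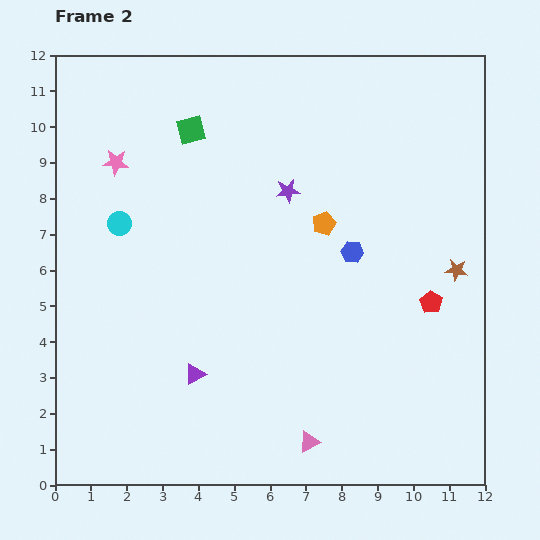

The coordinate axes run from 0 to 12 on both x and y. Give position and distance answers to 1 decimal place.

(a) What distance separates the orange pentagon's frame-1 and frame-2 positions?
2.7

The orange pentagon moved from (8.1, 9.9) to (7.5, 7.3), a distance of √(0.6² + 2.6²) ≈ 2.7.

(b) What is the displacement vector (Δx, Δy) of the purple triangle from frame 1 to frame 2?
(-4.0, -0.7)

The purple triangle was at (7.9, 3.8) in frame 1 and (3.9, 3.1) in frame 2.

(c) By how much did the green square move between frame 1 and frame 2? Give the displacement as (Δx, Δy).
(2.0, -1.4)

The green square was at (1.8, 11.3) in frame 1 and (3.8, 9.9) in frame 2.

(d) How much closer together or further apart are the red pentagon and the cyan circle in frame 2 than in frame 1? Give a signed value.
-1.3

Distance in frame 1: 10.3. Distance in frame 2: 9.0.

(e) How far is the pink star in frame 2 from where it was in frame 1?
1.6

The pink star moved from (2.8, 10.2) to (1.7, 9.0), a distance of √(1.1² + 1.2²) ≈ 1.6.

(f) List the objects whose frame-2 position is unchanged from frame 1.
the purple star, the cyan circle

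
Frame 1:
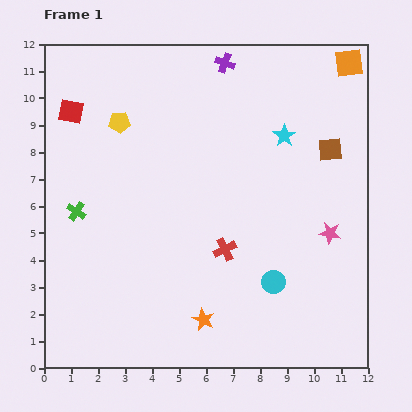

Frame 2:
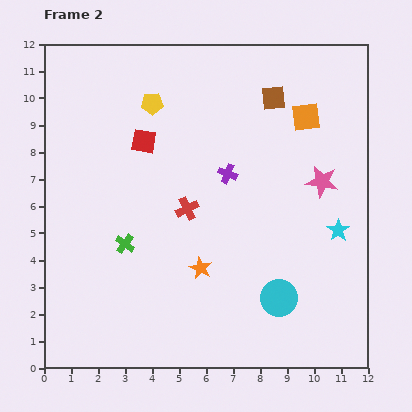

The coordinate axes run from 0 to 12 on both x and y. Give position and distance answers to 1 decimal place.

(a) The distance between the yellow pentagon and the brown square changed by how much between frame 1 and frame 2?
-3.4

Distance in frame 1: 7.9. Distance in frame 2: 4.5.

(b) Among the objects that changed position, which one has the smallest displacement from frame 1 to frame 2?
the cyan circle

(moved 0.6)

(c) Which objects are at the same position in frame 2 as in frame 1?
none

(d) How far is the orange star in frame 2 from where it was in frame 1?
1.9

The orange star moved from (5.9, 1.8) to (5.8, 3.7), a distance of √(0.1² + 1.9²) ≈ 1.9.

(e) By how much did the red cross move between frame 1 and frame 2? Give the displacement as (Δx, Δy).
(-1.4, 1.5)

The red cross was at (6.7, 4.4) in frame 1 and (5.3, 5.9) in frame 2.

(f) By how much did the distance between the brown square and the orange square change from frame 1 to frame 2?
-1.9

Distance in frame 1: 3.3. Distance in frame 2: 1.4.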